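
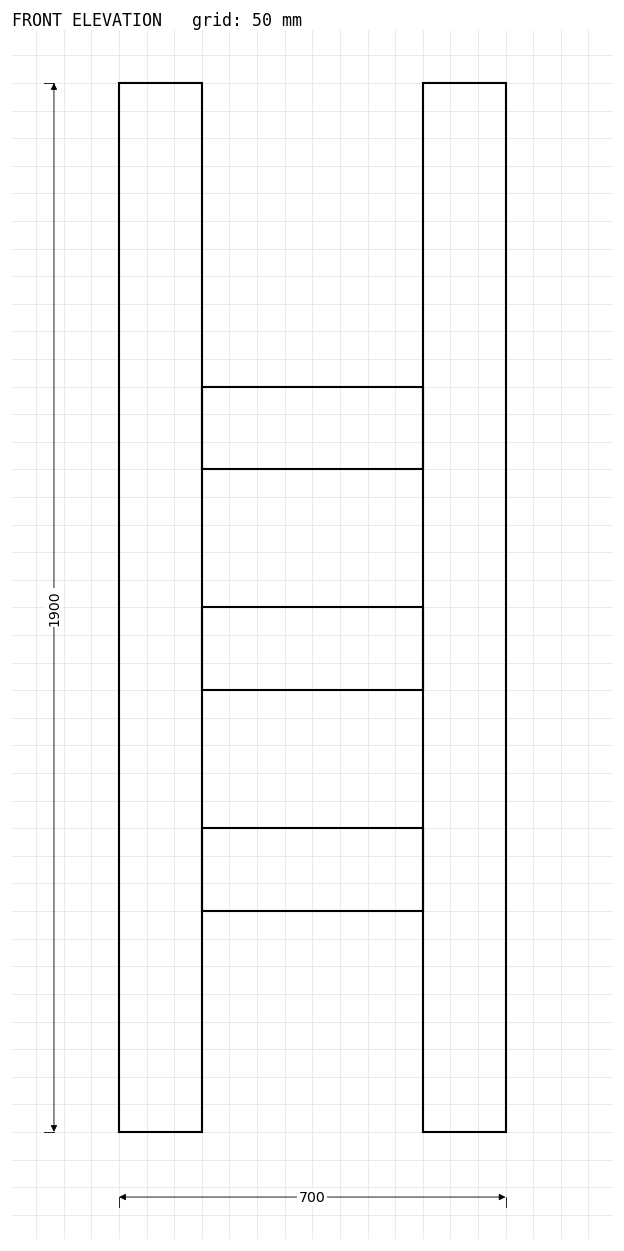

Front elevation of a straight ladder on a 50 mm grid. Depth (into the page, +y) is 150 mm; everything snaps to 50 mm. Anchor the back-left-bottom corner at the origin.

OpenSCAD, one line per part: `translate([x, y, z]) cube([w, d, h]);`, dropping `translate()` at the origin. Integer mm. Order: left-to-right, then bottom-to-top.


cube([150, 150, 1900]);
translate([150, 0, 400]) cube([400, 150, 150]);
translate([150, 0, 800]) cube([400, 150, 150]);
translate([150, 0, 1200]) cube([400, 150, 150]);
translate([550, 0, 0]) cube([150, 150, 1900]);


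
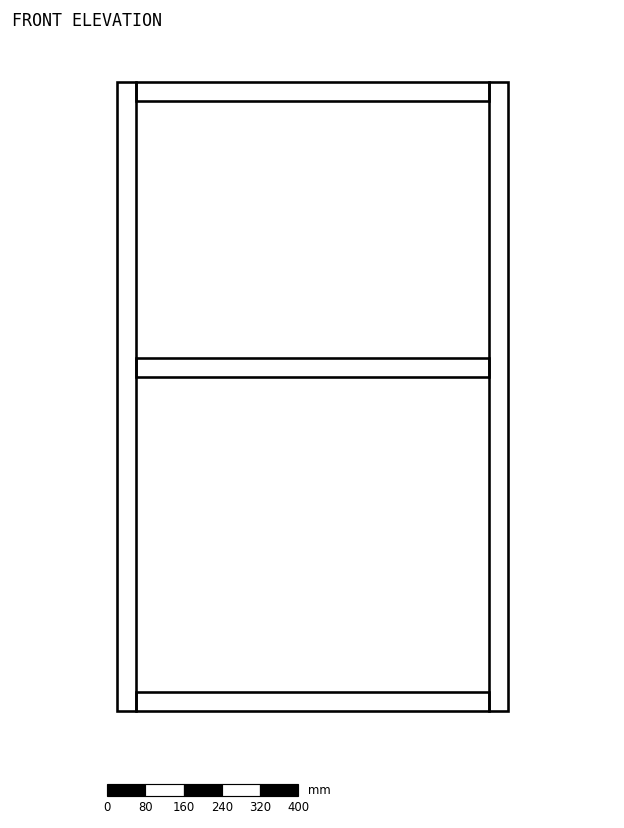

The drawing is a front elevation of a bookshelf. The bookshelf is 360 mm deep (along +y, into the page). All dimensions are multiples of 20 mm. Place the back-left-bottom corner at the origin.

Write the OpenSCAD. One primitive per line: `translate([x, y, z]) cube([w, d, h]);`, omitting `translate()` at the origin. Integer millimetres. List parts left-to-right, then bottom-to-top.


cube([40, 360, 1320]);
translate([40, 0, 0]) cube([740, 360, 40]);
translate([40, 0, 700]) cube([740, 360, 40]);
translate([40, 0, 1280]) cube([740, 360, 40]);
translate([780, 0, 0]) cube([40, 360, 1320]);


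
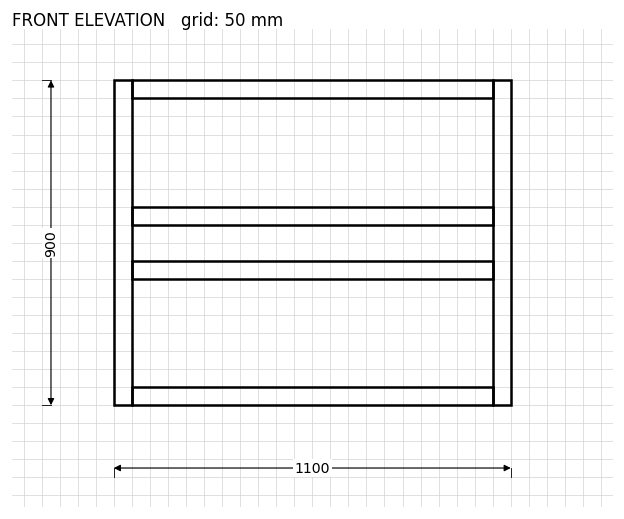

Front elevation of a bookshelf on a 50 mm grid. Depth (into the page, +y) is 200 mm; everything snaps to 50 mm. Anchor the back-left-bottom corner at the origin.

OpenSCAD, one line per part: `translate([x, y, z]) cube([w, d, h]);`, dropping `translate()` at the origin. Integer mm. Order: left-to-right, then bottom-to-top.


cube([50, 200, 900]);
translate([50, 0, 0]) cube([1000, 200, 50]);
translate([50, 0, 350]) cube([1000, 200, 50]);
translate([50, 0, 500]) cube([1000, 200, 50]);
translate([50, 0, 850]) cube([1000, 200, 50]);
translate([1050, 0, 0]) cube([50, 200, 900]);


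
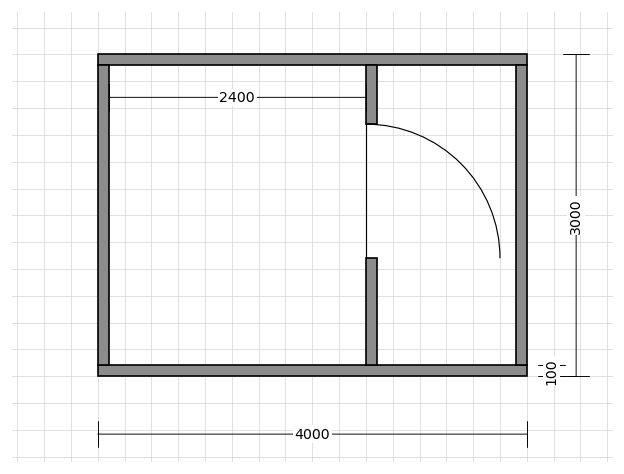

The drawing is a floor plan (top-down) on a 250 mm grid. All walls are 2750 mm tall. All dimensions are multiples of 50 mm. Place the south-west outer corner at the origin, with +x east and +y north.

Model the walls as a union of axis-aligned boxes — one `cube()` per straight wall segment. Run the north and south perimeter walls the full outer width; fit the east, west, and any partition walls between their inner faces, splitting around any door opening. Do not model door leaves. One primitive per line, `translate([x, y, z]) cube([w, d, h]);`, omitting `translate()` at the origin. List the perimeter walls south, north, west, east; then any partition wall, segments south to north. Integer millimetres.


cube([4000, 100, 2750]);
translate([0, 2900, 0]) cube([4000, 100, 2750]);
translate([0, 100, 0]) cube([100, 2800, 2750]);
translate([3900, 100, 0]) cube([100, 2800, 2750]);
translate([2500, 100, 0]) cube([100, 1000, 2750]);
translate([2500, 2350, 0]) cube([100, 550, 2750]);


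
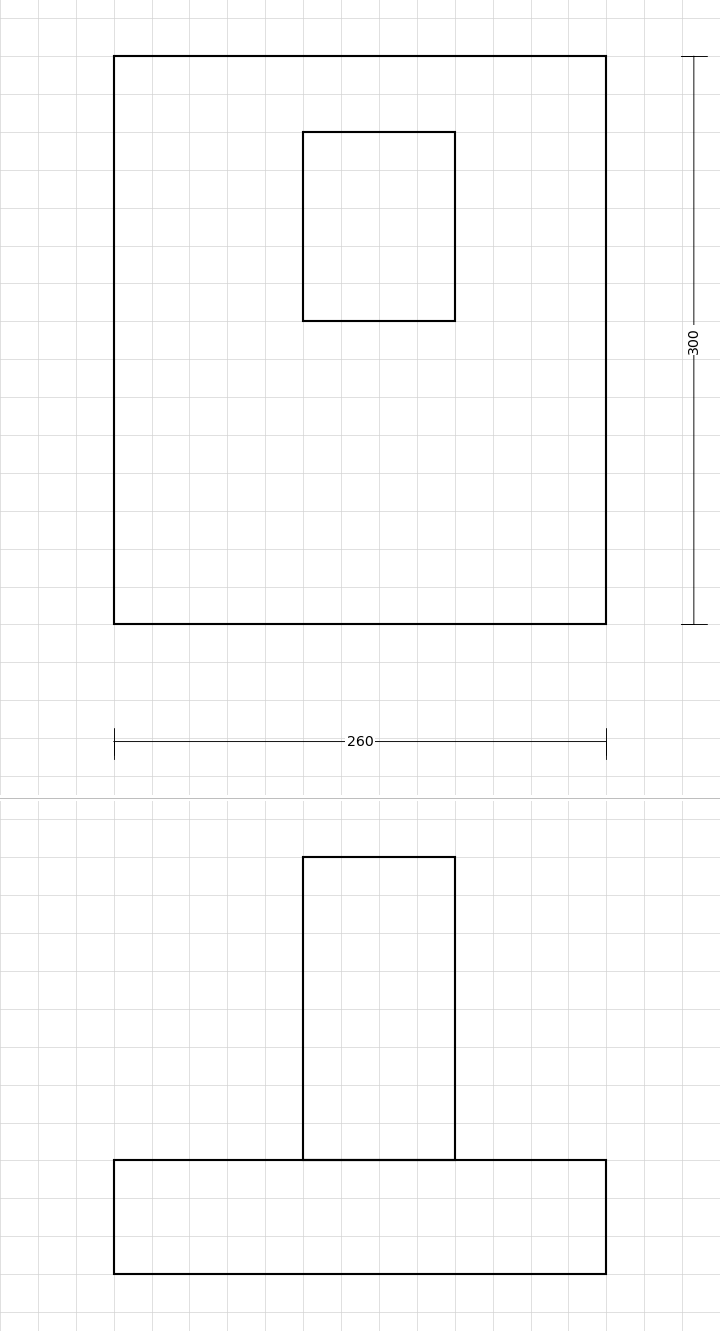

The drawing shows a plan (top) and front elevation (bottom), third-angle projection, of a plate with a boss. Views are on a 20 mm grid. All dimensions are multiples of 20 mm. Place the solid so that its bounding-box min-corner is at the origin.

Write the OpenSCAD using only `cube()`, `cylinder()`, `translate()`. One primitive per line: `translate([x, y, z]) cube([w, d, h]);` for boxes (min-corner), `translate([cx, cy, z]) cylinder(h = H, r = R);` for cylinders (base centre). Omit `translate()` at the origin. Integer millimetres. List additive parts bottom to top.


cube([260, 300, 60]);
translate([100, 160, 60]) cube([80, 100, 160]);


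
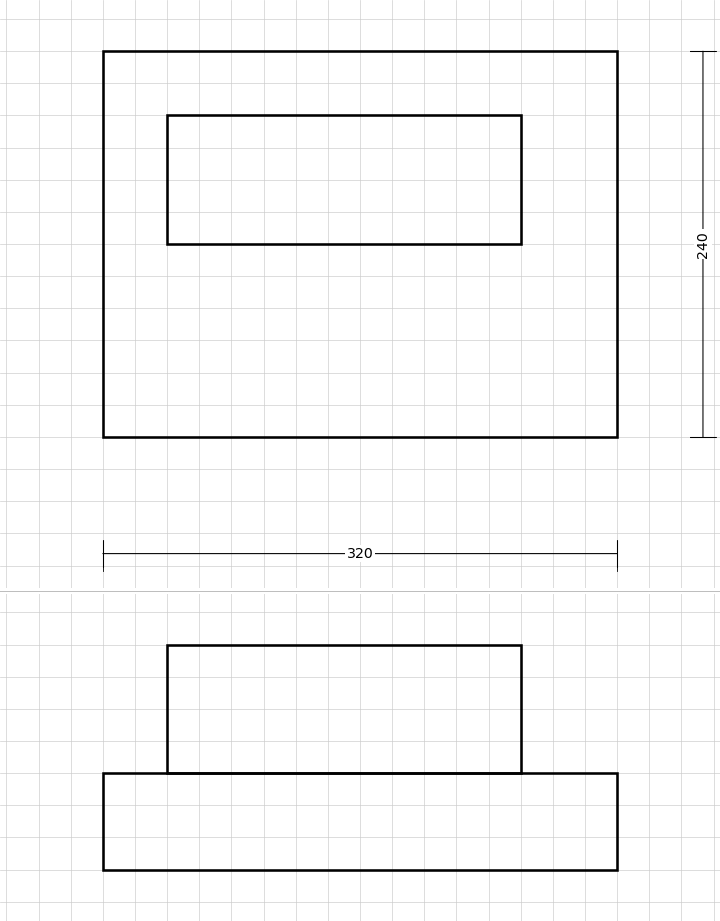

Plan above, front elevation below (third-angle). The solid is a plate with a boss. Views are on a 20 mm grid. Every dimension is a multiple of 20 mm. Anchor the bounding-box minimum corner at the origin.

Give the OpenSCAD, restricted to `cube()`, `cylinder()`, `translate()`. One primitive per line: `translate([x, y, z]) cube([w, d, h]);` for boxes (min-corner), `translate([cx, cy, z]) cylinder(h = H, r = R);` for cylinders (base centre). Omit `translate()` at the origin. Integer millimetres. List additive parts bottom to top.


cube([320, 240, 60]);
translate([40, 120, 60]) cube([220, 80, 80]);


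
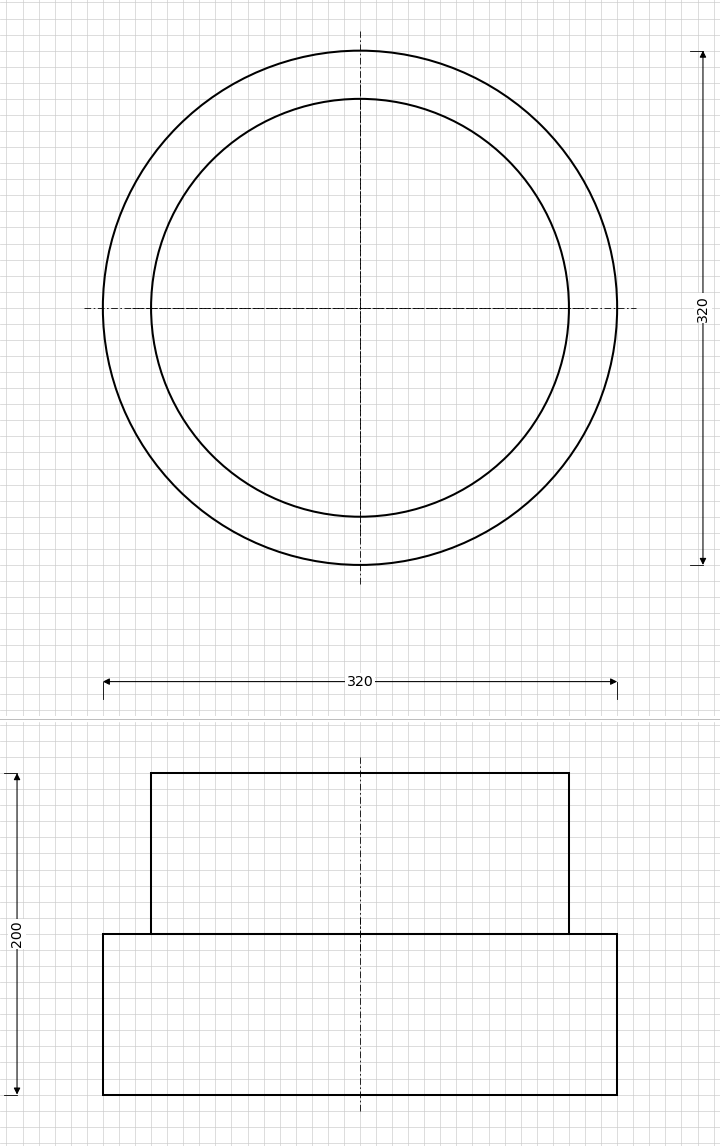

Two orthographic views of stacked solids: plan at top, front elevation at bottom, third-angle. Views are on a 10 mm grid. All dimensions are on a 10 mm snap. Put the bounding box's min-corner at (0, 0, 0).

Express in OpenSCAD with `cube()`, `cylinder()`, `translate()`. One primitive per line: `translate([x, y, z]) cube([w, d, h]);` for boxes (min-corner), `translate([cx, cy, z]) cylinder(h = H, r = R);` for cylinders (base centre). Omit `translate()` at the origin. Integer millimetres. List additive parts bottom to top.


translate([160, 160, 0]) cylinder(h = 100, r = 160);
translate([160, 160, 100]) cylinder(h = 100, r = 130);


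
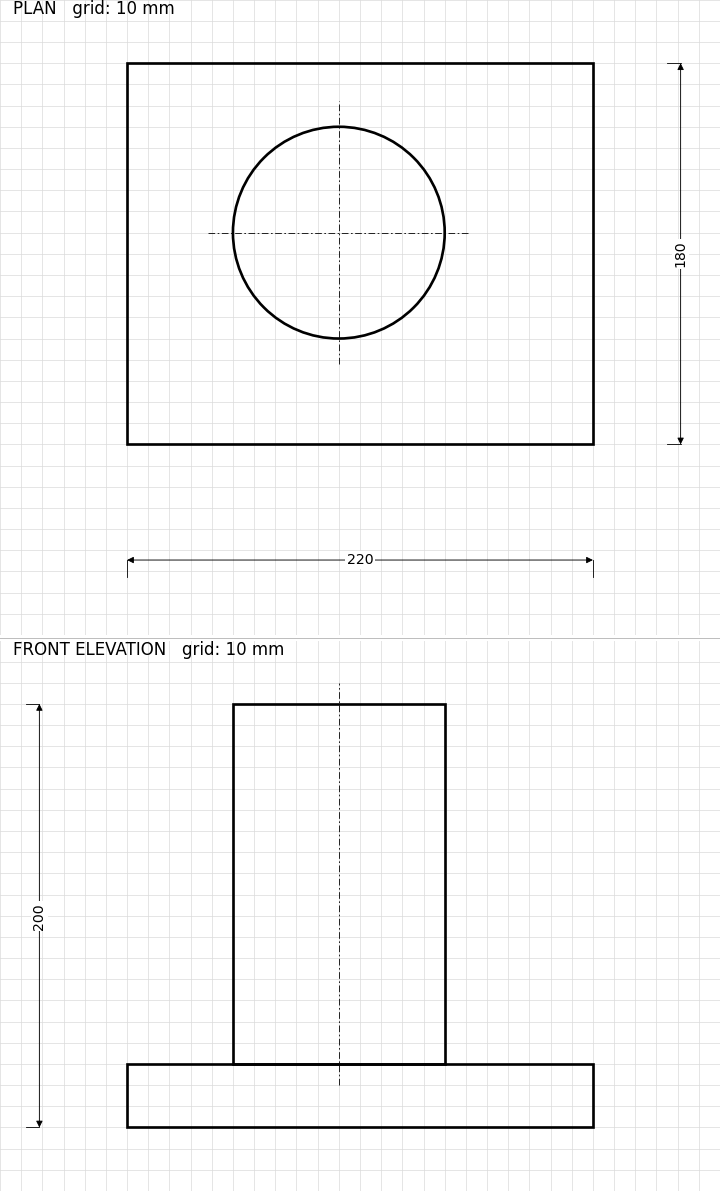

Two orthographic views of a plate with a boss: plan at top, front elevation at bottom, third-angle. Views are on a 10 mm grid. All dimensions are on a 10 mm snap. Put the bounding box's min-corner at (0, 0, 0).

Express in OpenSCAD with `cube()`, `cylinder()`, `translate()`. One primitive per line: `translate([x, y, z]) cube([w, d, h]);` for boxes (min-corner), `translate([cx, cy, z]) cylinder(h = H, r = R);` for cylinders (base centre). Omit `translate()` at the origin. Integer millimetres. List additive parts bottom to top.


cube([220, 180, 30]);
translate([100, 100, 30]) cylinder(h = 170, r = 50);


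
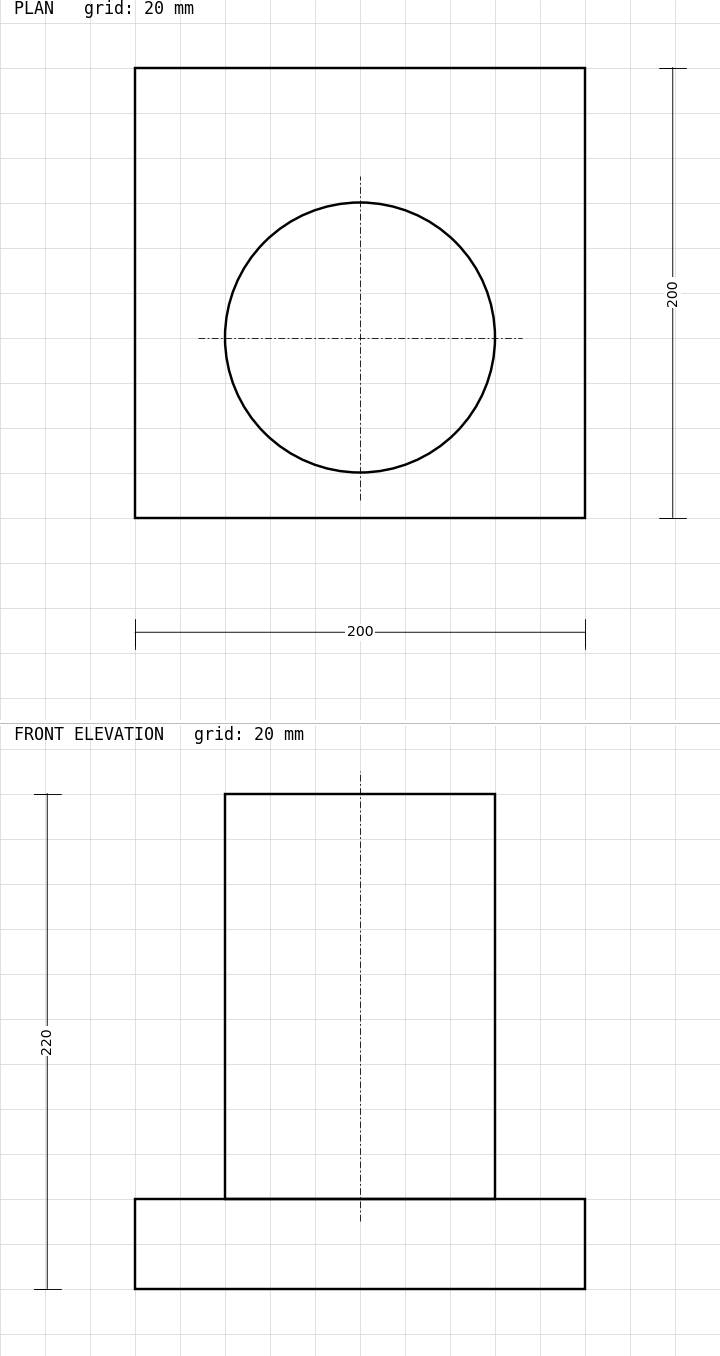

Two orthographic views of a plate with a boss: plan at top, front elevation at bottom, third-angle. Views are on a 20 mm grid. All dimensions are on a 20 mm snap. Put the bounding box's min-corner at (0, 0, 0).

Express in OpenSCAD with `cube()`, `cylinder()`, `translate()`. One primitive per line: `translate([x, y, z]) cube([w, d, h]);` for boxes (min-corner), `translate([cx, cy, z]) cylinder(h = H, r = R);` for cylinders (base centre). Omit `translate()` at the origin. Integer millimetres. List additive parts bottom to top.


cube([200, 200, 40]);
translate([100, 80, 40]) cylinder(h = 180, r = 60);


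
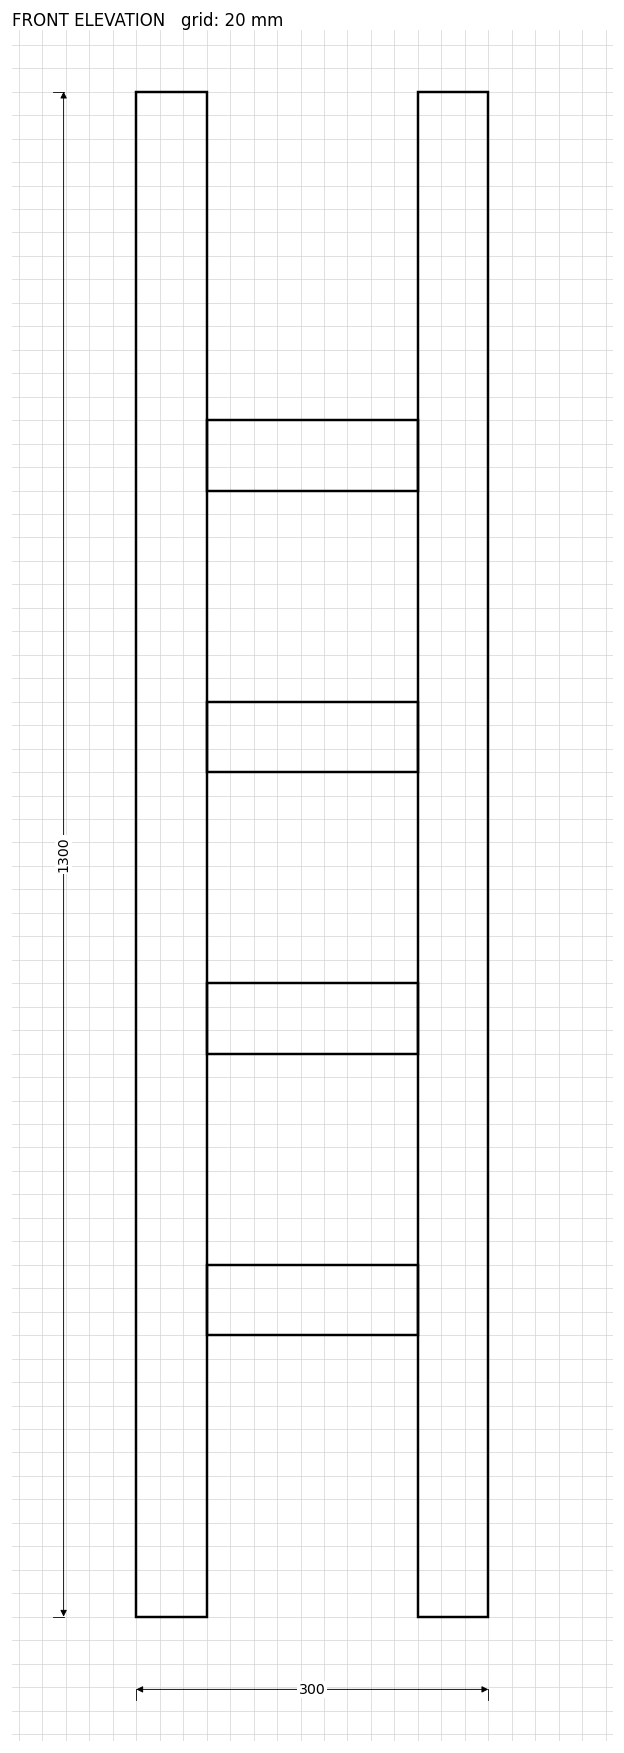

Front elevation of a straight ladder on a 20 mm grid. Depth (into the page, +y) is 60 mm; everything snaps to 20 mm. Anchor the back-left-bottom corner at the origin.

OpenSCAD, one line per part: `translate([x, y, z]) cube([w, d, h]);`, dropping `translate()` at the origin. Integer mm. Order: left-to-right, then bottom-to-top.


cube([60, 60, 1300]);
translate([60, 0, 240]) cube([180, 60, 60]);
translate([60, 0, 480]) cube([180, 60, 60]);
translate([60, 0, 720]) cube([180, 60, 60]);
translate([60, 0, 960]) cube([180, 60, 60]);
translate([240, 0, 0]) cube([60, 60, 1300]);


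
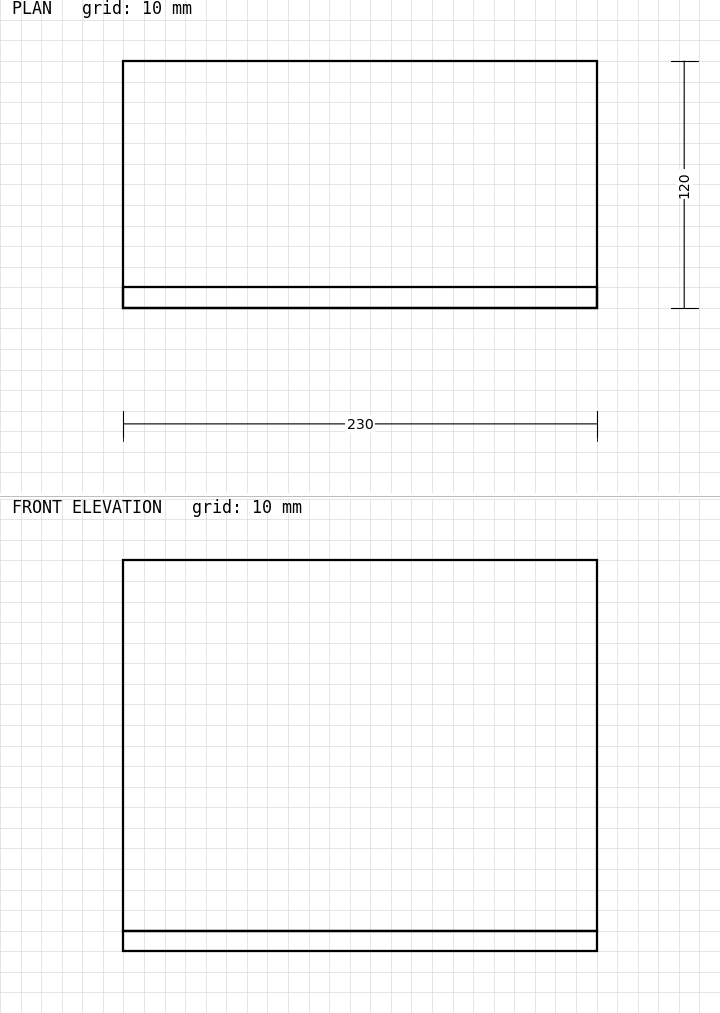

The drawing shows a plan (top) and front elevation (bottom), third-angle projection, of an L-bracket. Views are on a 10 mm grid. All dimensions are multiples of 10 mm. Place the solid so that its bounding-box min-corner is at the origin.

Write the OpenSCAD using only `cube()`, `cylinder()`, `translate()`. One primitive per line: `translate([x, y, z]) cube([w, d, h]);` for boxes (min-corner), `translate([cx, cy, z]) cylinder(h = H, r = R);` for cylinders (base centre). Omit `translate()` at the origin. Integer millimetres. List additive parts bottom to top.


cube([230, 120, 10]);
translate([0, 0, 10]) cube([230, 10, 180]);


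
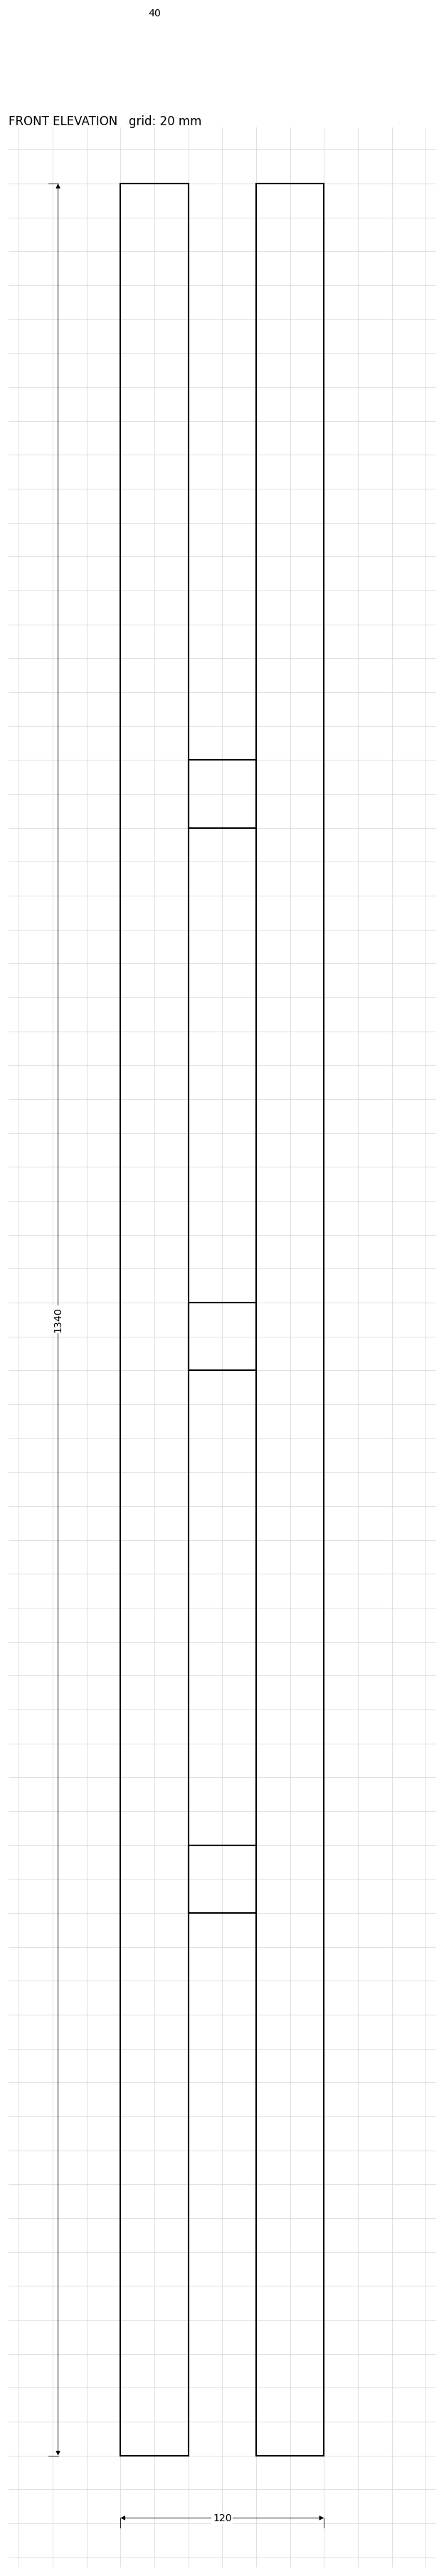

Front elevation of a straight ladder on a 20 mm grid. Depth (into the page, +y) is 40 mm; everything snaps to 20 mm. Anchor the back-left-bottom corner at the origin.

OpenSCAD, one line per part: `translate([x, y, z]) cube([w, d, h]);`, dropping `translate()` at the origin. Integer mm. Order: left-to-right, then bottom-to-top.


cube([40, 40, 1340]);
translate([40, 0, 320]) cube([40, 40, 40]);
translate([40, 0, 640]) cube([40, 40, 40]);
translate([40, 0, 960]) cube([40, 40, 40]);
translate([80, 0, 0]) cube([40, 40, 1340]);


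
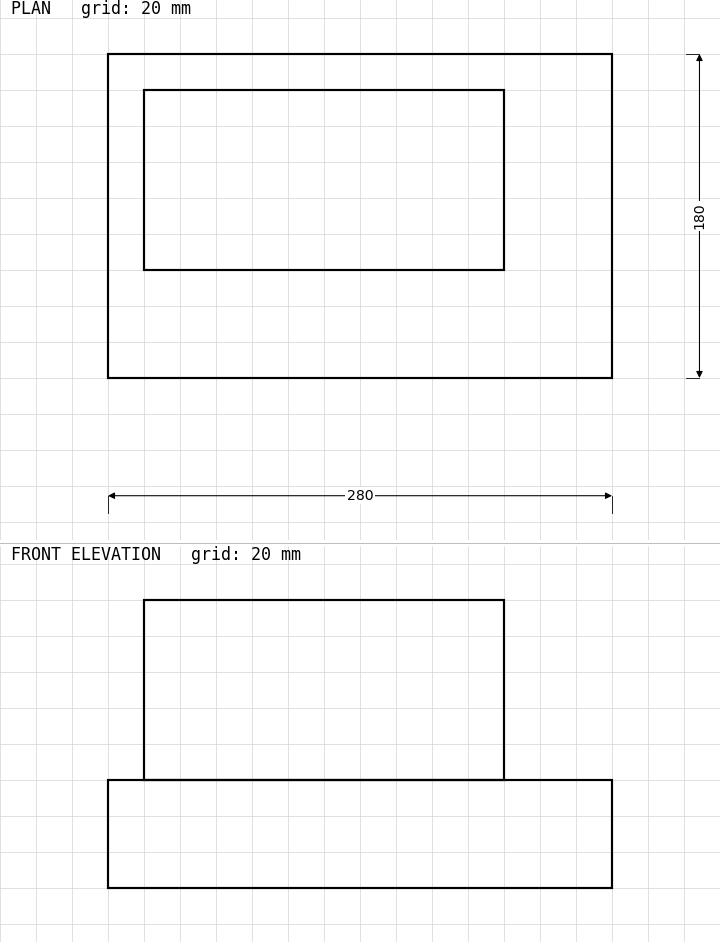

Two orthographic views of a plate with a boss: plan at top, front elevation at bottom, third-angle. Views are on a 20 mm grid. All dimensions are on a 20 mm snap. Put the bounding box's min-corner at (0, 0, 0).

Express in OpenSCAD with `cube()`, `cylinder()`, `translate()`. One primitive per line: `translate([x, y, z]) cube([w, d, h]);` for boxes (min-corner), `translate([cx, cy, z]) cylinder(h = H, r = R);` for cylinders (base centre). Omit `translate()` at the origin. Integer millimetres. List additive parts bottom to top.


cube([280, 180, 60]);
translate([20, 60, 60]) cube([200, 100, 100]);


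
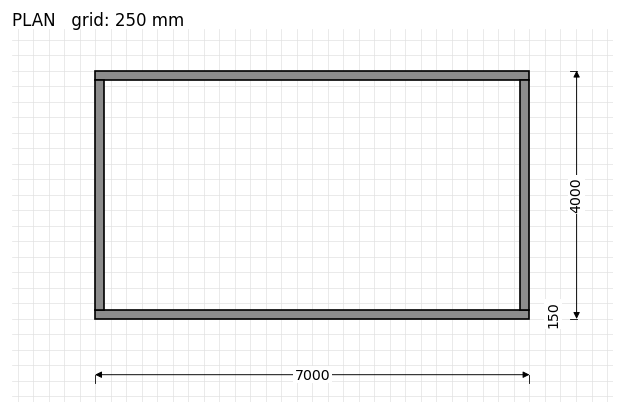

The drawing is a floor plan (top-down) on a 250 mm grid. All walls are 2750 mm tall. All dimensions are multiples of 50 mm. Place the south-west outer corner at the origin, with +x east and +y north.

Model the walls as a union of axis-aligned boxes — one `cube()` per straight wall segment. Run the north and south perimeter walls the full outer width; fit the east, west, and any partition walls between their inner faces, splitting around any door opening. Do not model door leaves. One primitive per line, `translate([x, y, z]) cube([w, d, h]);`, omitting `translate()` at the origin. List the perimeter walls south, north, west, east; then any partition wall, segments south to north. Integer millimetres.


cube([7000, 150, 2750]);
translate([0, 3850, 0]) cube([7000, 150, 2750]);
translate([0, 150, 0]) cube([150, 3700, 2750]);
translate([6850, 150, 0]) cube([150, 3700, 2750]);


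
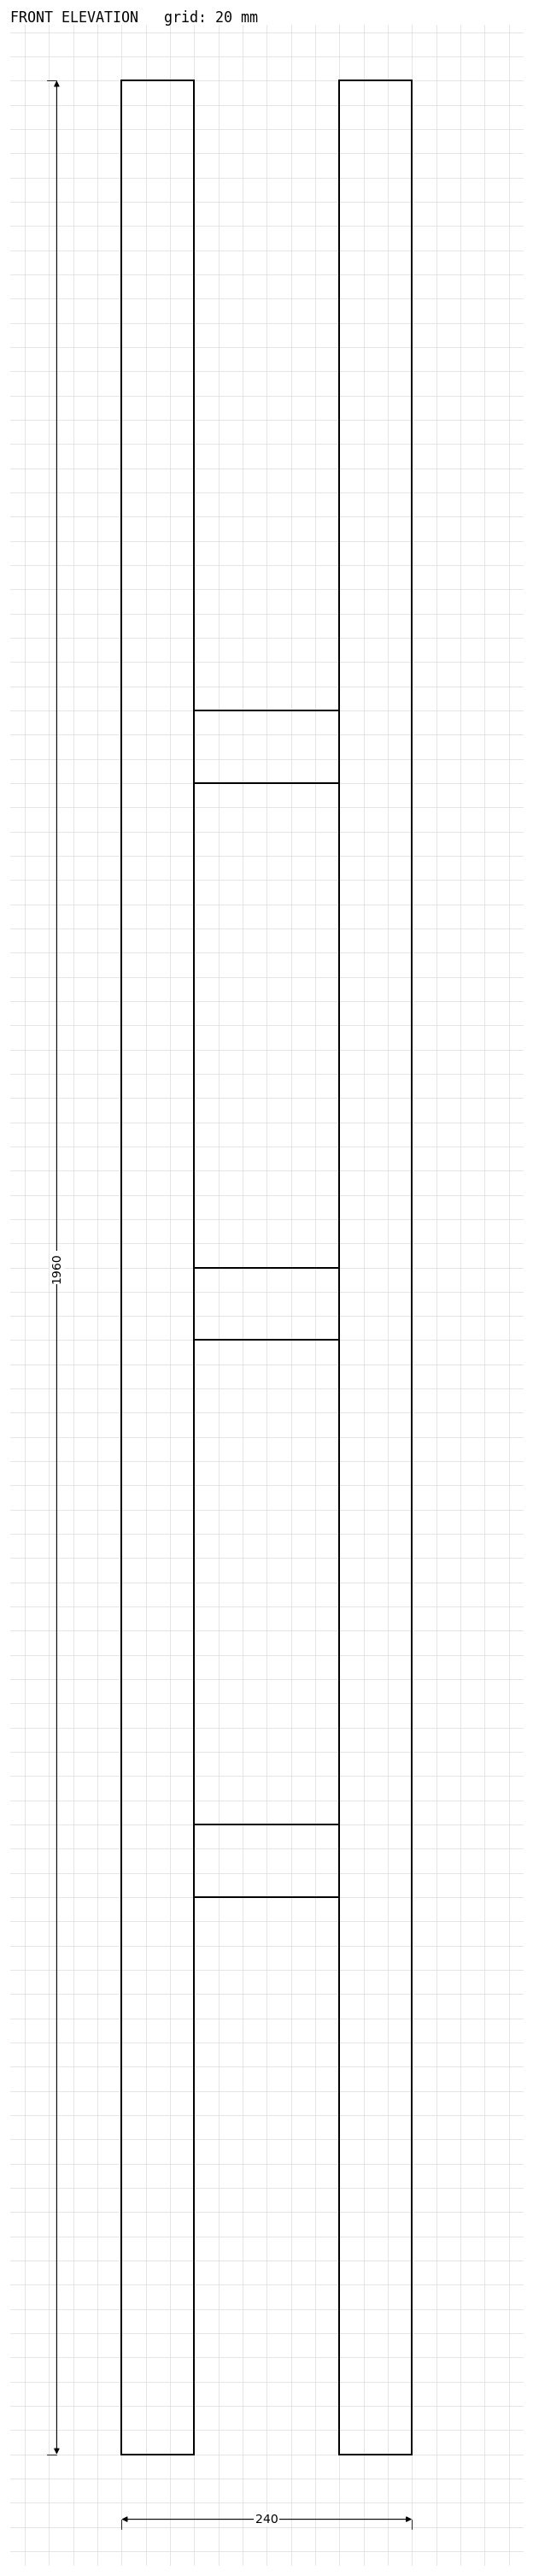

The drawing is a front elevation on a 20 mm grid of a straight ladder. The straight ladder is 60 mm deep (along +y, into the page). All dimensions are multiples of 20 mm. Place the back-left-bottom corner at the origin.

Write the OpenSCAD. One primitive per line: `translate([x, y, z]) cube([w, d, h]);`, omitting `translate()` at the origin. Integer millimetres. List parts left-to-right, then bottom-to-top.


cube([60, 60, 1960]);
translate([60, 0, 460]) cube([120, 60, 60]);
translate([60, 0, 920]) cube([120, 60, 60]);
translate([60, 0, 1380]) cube([120, 60, 60]);
translate([180, 0, 0]) cube([60, 60, 1960]);


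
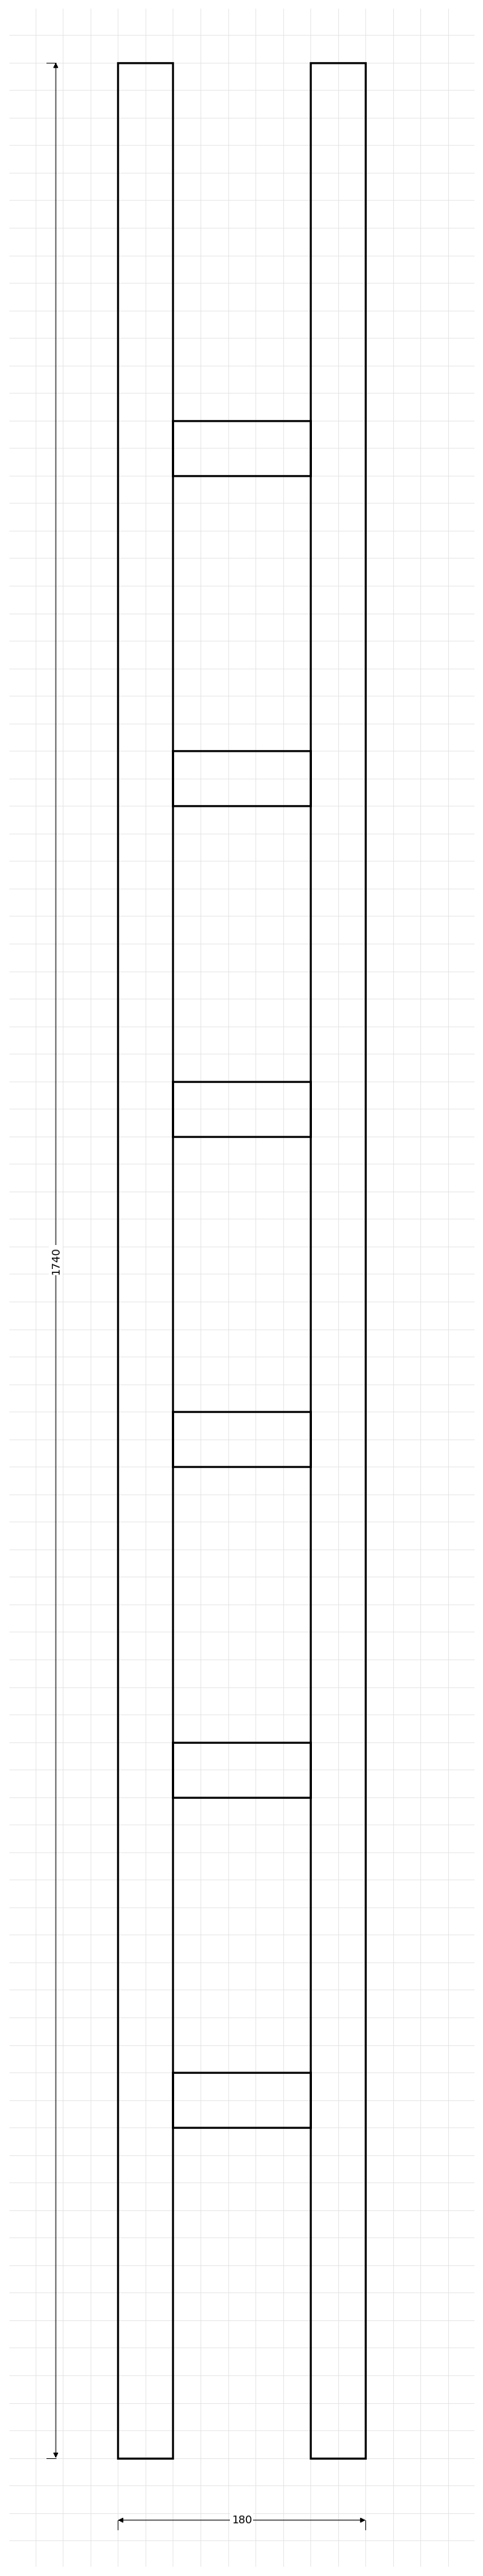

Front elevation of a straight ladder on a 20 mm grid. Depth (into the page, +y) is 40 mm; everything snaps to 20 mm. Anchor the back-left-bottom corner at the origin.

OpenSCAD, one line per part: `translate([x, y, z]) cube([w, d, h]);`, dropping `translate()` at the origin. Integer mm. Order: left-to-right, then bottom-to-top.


cube([40, 40, 1740]);
translate([40, 0, 240]) cube([100, 40, 40]);
translate([40, 0, 480]) cube([100, 40, 40]);
translate([40, 0, 720]) cube([100, 40, 40]);
translate([40, 0, 960]) cube([100, 40, 40]);
translate([40, 0, 1200]) cube([100, 40, 40]);
translate([40, 0, 1440]) cube([100, 40, 40]);
translate([140, 0, 0]) cube([40, 40, 1740]);


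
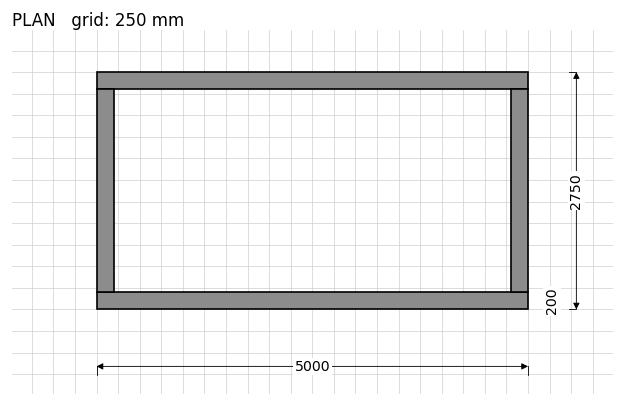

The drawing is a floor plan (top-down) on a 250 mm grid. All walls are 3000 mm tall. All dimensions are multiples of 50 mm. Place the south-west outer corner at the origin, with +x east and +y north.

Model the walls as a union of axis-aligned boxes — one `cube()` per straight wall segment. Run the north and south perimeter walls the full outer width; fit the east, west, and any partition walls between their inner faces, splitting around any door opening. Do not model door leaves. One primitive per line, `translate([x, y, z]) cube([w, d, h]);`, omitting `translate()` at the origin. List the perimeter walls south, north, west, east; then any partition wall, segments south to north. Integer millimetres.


cube([5000, 200, 3000]);
translate([0, 2550, 0]) cube([5000, 200, 3000]);
translate([0, 200, 0]) cube([200, 2350, 3000]);
translate([4800, 200, 0]) cube([200, 2350, 3000]);


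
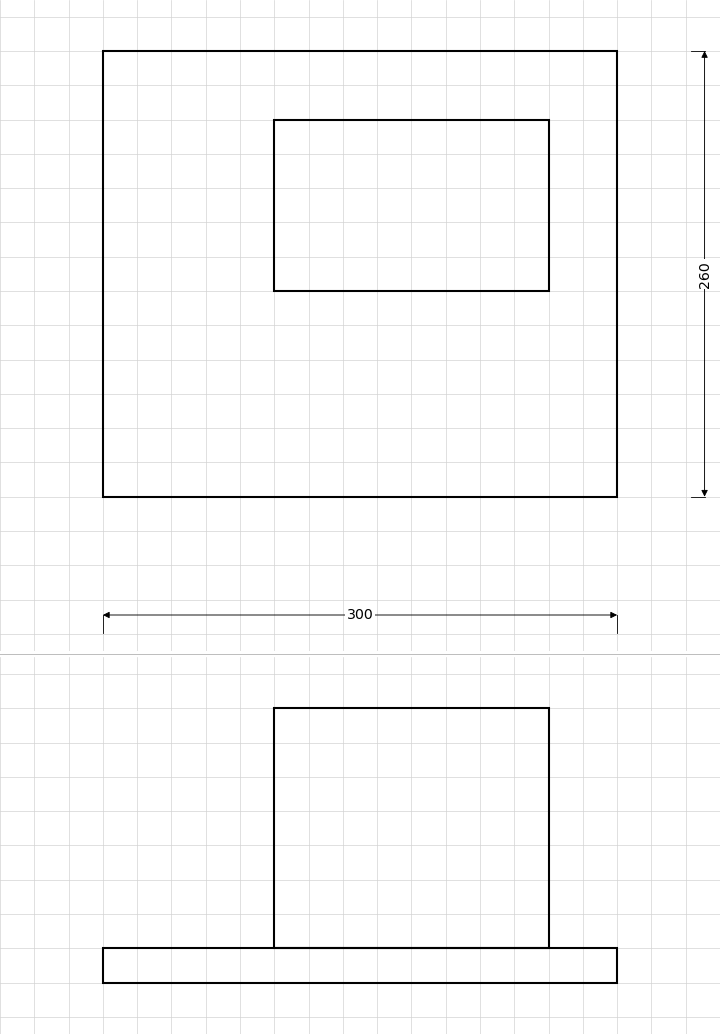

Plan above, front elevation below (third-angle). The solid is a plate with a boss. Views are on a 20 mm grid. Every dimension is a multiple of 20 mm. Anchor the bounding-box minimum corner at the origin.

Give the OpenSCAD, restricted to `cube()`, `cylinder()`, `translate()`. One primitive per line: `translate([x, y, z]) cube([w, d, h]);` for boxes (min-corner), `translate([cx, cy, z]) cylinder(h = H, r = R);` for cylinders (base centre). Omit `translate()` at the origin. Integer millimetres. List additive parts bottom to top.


cube([300, 260, 20]);
translate([100, 120, 20]) cube([160, 100, 140]);


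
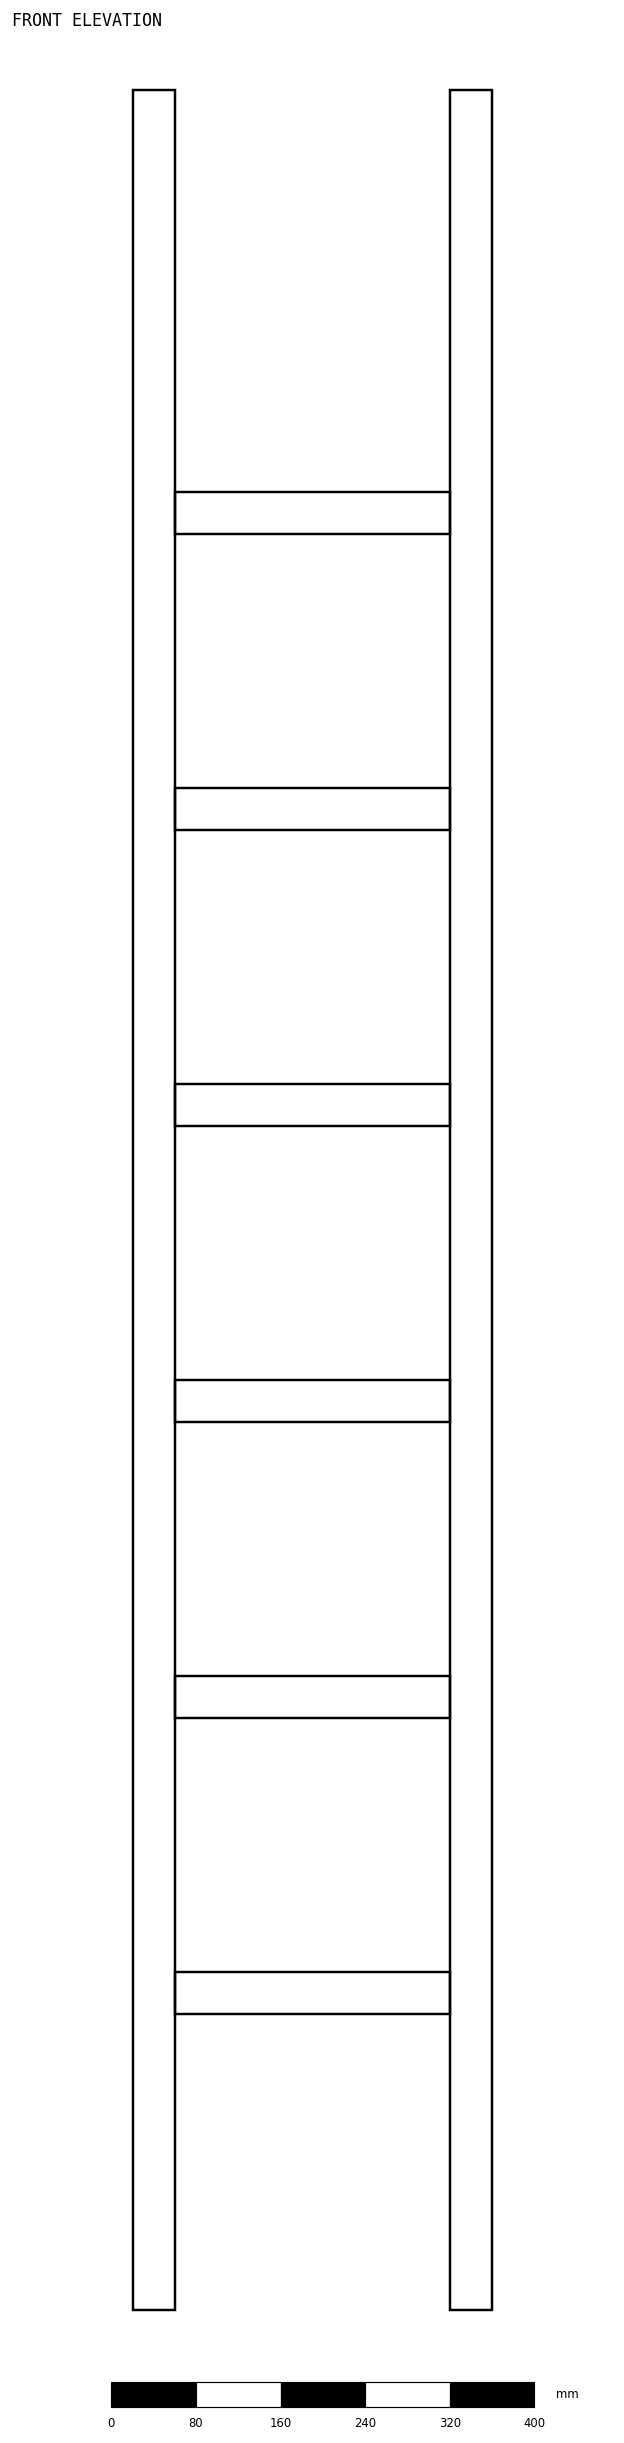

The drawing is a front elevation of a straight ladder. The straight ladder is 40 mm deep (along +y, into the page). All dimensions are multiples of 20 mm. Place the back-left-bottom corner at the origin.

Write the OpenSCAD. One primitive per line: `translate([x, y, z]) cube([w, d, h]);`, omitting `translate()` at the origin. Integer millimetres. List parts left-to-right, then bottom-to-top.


cube([40, 40, 2100]);
translate([40, 0, 280]) cube([260, 40, 40]);
translate([40, 0, 560]) cube([260, 40, 40]);
translate([40, 0, 840]) cube([260, 40, 40]);
translate([40, 0, 1120]) cube([260, 40, 40]);
translate([40, 0, 1400]) cube([260, 40, 40]);
translate([40, 0, 1680]) cube([260, 40, 40]);
translate([300, 0, 0]) cube([40, 40, 2100]);


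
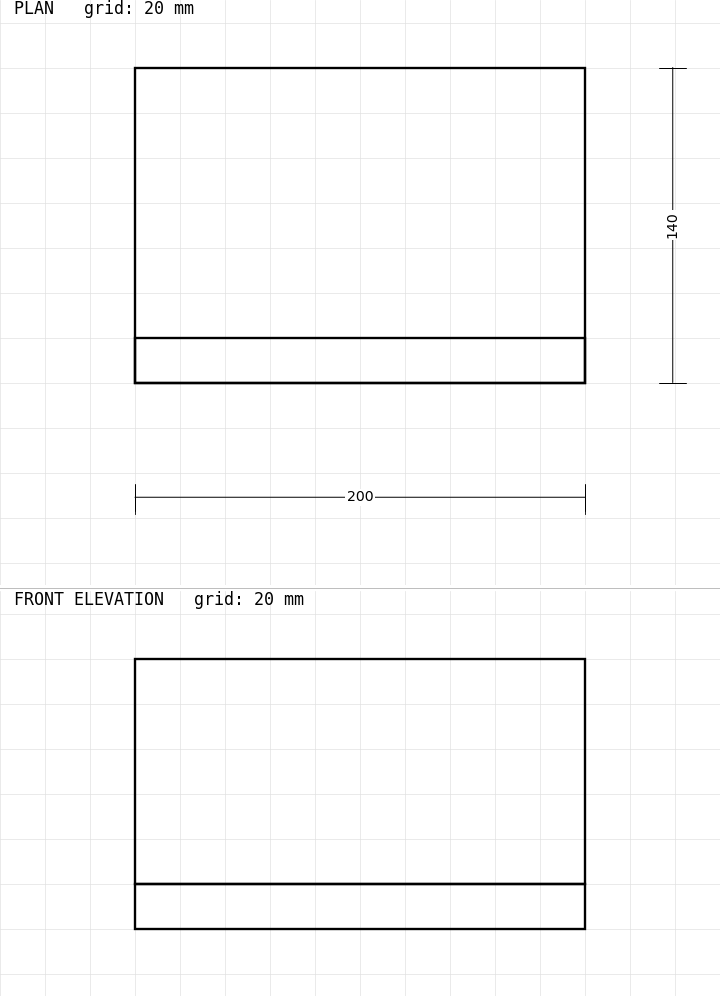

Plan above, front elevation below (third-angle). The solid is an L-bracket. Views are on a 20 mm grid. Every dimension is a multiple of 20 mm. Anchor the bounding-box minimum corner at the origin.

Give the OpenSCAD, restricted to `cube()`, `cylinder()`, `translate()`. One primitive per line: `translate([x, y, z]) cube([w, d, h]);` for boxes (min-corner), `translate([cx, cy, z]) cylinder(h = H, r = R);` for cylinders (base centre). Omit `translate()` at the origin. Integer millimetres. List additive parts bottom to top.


cube([200, 140, 20]);
translate([0, 0, 20]) cube([200, 20, 100]);


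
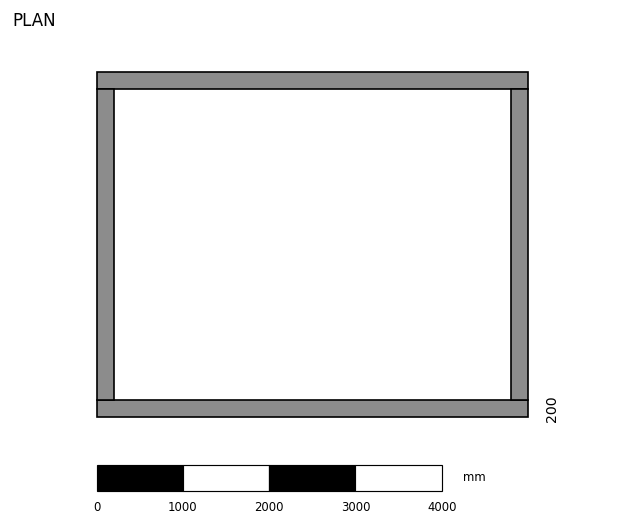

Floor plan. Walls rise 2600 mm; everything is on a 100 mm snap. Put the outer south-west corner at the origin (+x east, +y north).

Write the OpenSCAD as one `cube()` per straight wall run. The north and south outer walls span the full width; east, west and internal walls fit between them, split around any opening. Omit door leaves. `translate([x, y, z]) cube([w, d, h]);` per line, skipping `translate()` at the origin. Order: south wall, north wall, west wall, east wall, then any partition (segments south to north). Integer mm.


cube([5000, 200, 2600]);
translate([0, 3800, 0]) cube([5000, 200, 2600]);
translate([0, 200, 0]) cube([200, 3600, 2600]);
translate([4800, 200, 0]) cube([200, 3600, 2600]);


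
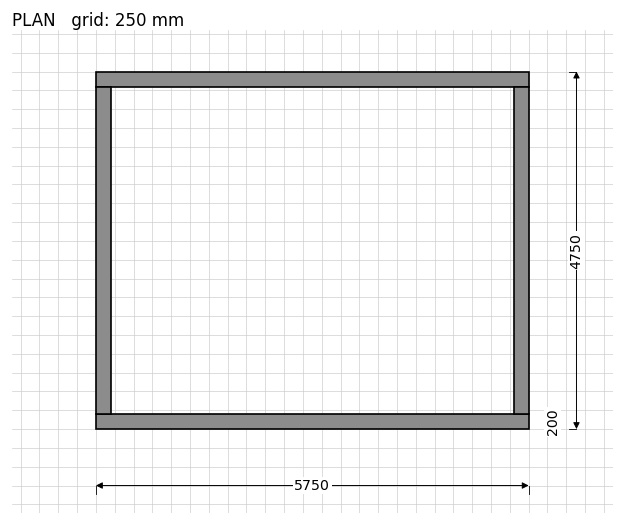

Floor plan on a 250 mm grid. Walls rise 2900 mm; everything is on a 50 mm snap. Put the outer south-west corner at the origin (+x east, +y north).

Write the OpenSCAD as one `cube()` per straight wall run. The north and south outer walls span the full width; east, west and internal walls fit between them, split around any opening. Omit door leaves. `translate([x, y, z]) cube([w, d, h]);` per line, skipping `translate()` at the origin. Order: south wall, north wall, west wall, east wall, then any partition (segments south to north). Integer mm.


cube([5750, 200, 2900]);
translate([0, 4550, 0]) cube([5750, 200, 2900]);
translate([0, 200, 0]) cube([200, 4350, 2900]);
translate([5550, 200, 0]) cube([200, 4350, 2900]);


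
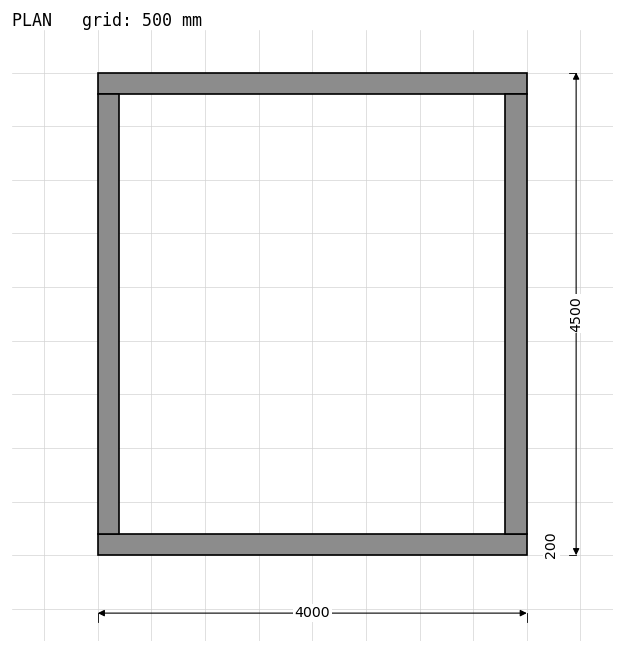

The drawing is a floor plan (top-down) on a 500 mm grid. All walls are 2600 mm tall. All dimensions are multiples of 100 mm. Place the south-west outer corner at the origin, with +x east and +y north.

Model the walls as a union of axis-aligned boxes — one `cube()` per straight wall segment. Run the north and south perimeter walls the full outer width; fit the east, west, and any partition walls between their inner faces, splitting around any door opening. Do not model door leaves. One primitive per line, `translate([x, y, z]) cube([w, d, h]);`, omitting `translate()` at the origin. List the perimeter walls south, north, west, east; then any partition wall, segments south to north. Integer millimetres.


cube([4000, 200, 2600]);
translate([0, 4300, 0]) cube([4000, 200, 2600]);
translate([0, 200, 0]) cube([200, 4100, 2600]);
translate([3800, 200, 0]) cube([200, 4100, 2600]);


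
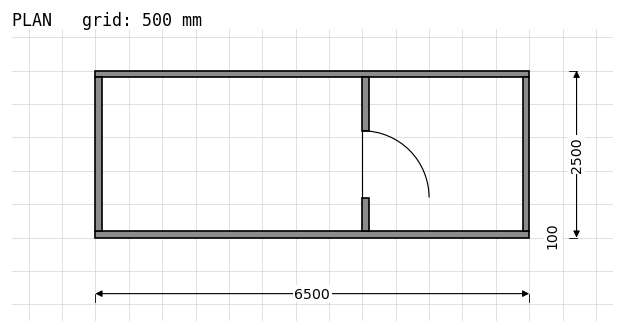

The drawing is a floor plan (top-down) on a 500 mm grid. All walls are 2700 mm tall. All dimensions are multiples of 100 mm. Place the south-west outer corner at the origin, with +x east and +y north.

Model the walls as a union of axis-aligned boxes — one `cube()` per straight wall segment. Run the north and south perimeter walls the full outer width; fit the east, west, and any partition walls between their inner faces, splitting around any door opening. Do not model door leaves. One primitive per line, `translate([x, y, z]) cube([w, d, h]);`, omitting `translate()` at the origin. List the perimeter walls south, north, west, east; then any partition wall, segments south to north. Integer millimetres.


cube([6500, 100, 2700]);
translate([0, 2400, 0]) cube([6500, 100, 2700]);
translate([0, 100, 0]) cube([100, 2300, 2700]);
translate([6400, 100, 0]) cube([100, 2300, 2700]);
translate([4000, 100, 0]) cube([100, 500, 2700]);
translate([4000, 1600, 0]) cube([100, 800, 2700]);


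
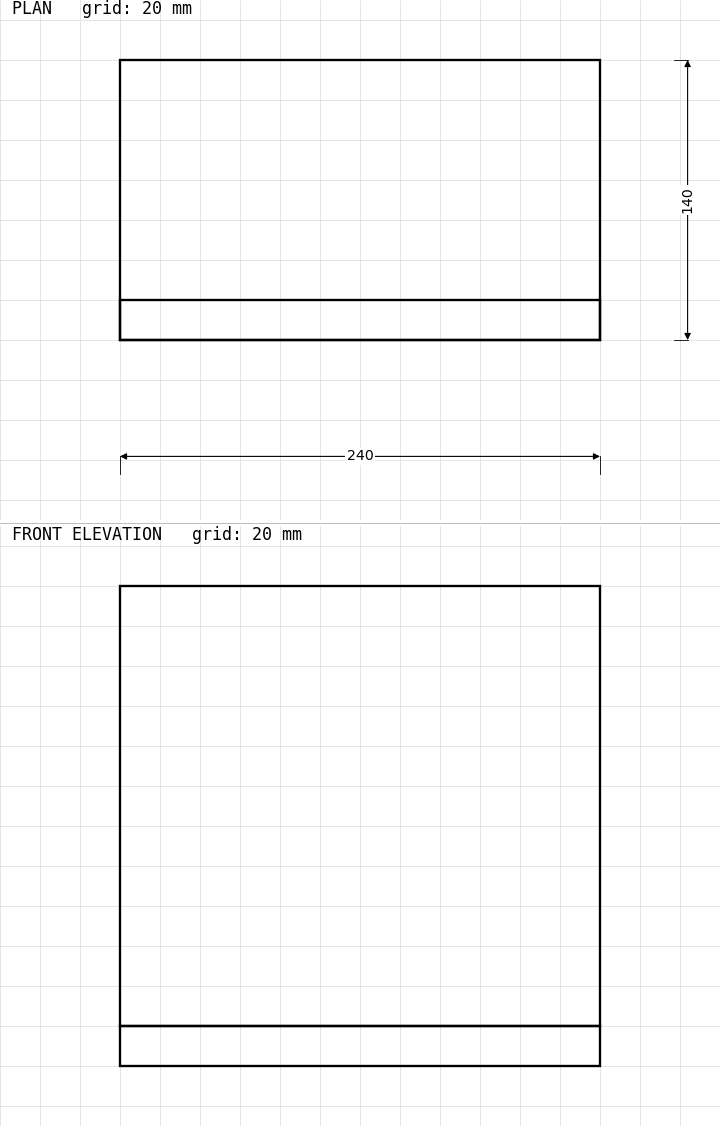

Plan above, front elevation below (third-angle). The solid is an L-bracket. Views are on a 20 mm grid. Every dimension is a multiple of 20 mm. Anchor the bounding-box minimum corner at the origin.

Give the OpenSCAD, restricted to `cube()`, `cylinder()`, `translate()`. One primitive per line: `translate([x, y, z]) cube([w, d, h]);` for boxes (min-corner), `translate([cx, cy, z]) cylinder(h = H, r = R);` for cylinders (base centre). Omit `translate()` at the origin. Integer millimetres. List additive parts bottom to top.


cube([240, 140, 20]);
translate([0, 0, 20]) cube([240, 20, 220]);


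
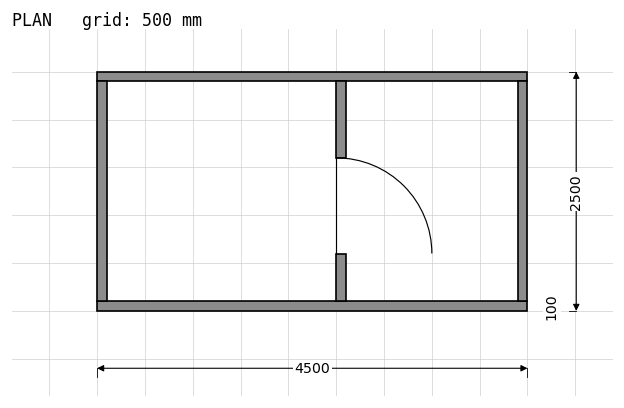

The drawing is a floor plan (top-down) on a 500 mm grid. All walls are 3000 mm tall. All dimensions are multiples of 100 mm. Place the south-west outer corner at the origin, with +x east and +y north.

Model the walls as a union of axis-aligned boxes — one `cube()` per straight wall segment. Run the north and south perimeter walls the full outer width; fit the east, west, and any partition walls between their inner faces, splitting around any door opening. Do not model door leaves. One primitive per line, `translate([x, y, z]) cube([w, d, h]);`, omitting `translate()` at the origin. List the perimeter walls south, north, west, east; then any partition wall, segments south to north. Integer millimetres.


cube([4500, 100, 3000]);
translate([0, 2400, 0]) cube([4500, 100, 3000]);
translate([0, 100, 0]) cube([100, 2300, 3000]);
translate([4400, 100, 0]) cube([100, 2300, 3000]);
translate([2500, 100, 0]) cube([100, 500, 3000]);
translate([2500, 1600, 0]) cube([100, 800, 3000]);


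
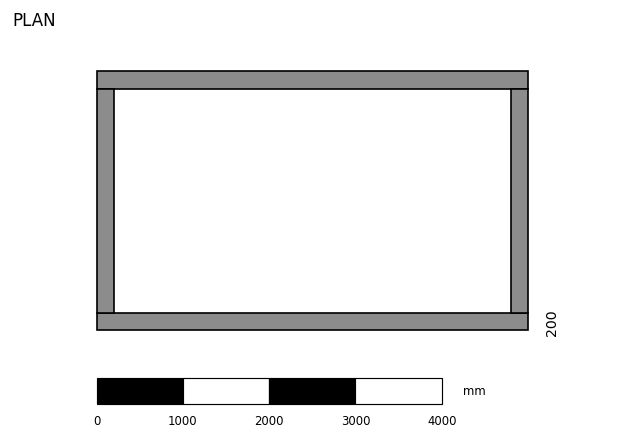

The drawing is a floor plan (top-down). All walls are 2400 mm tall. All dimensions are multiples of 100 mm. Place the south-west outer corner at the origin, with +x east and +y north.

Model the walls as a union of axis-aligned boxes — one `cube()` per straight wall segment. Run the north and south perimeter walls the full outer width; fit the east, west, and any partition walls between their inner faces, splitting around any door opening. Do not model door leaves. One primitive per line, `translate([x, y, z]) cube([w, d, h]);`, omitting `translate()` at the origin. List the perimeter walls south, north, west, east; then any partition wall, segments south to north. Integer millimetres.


cube([5000, 200, 2400]);
translate([0, 2800, 0]) cube([5000, 200, 2400]);
translate([0, 200, 0]) cube([200, 2600, 2400]);
translate([4800, 200, 0]) cube([200, 2600, 2400]);


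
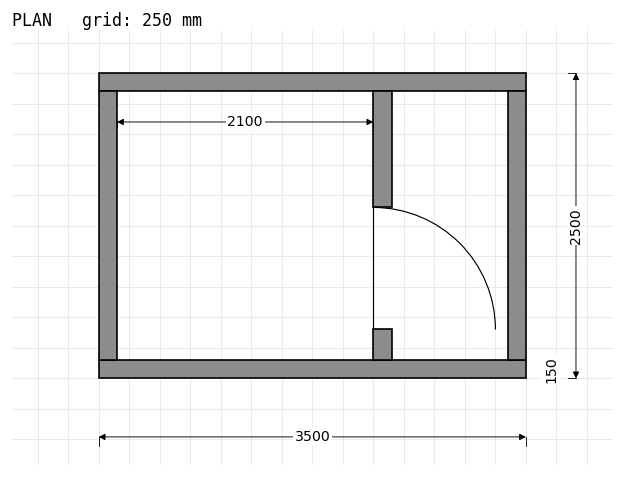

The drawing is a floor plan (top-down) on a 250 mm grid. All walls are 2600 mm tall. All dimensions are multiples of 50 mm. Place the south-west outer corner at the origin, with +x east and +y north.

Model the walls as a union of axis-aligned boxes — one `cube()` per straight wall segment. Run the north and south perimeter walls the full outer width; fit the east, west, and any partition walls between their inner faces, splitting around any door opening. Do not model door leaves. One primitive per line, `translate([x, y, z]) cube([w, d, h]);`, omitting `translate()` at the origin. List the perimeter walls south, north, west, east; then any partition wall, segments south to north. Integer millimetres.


cube([3500, 150, 2600]);
translate([0, 2350, 0]) cube([3500, 150, 2600]);
translate([0, 150, 0]) cube([150, 2200, 2600]);
translate([3350, 150, 0]) cube([150, 2200, 2600]);
translate([2250, 150, 0]) cube([150, 250, 2600]);
translate([2250, 1400, 0]) cube([150, 950, 2600]);


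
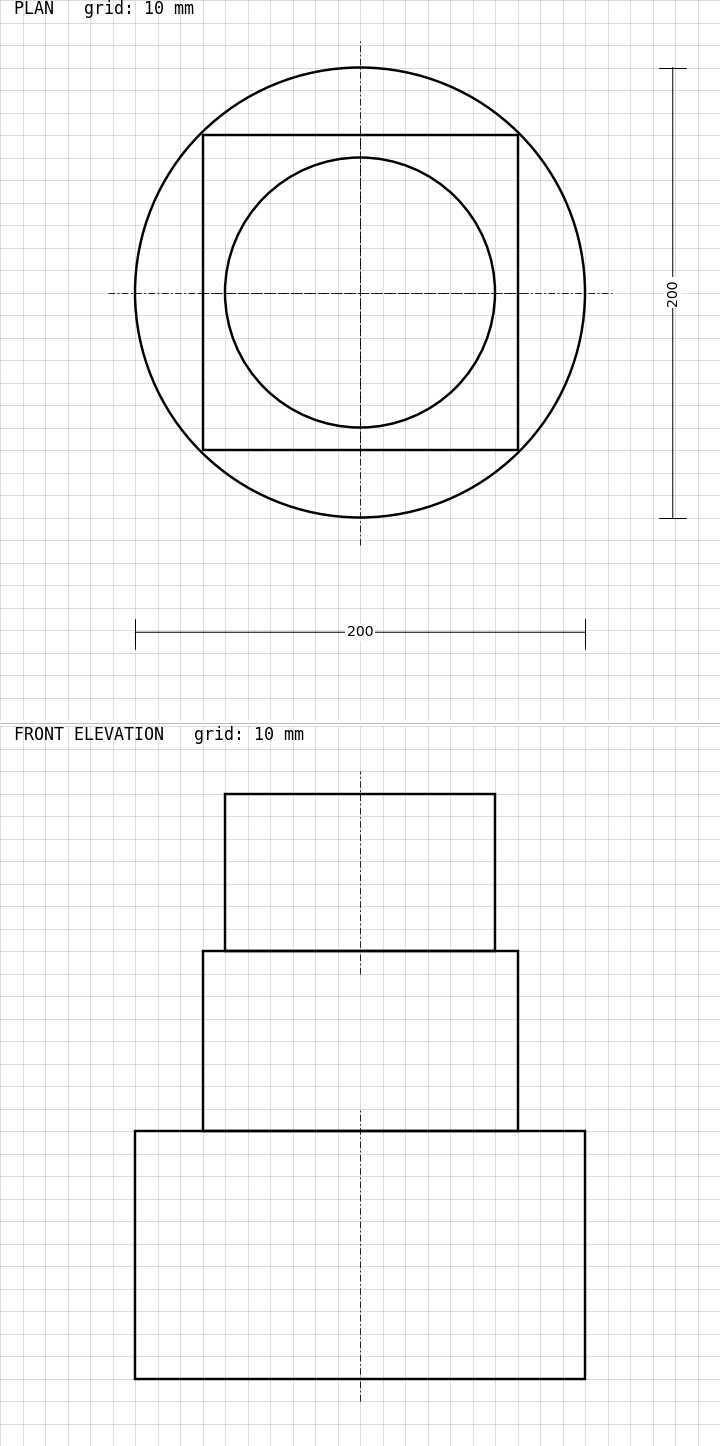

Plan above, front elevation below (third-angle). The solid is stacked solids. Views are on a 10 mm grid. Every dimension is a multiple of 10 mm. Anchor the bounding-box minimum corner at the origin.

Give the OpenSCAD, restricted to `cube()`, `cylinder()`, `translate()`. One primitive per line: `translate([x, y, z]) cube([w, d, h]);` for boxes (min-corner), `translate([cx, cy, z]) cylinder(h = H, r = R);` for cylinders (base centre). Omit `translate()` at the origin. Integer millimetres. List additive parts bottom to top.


translate([100, 100, 0]) cylinder(h = 110, r = 100);
translate([30, 30, 110]) cube([140, 140, 80]);
translate([100, 100, 190]) cylinder(h = 70, r = 60);


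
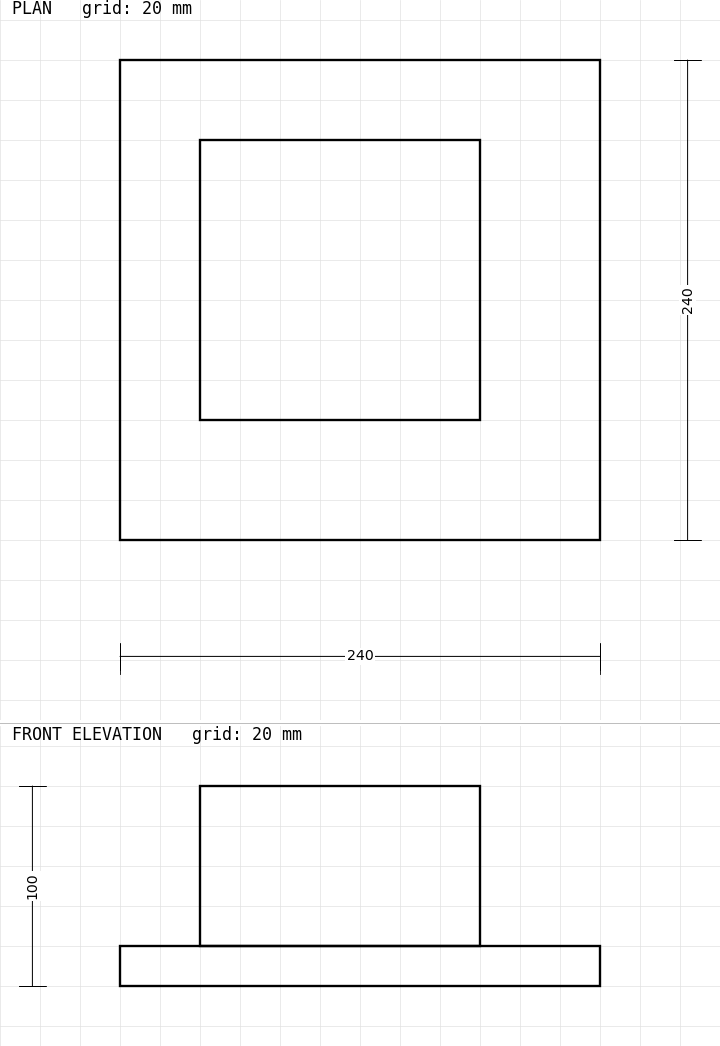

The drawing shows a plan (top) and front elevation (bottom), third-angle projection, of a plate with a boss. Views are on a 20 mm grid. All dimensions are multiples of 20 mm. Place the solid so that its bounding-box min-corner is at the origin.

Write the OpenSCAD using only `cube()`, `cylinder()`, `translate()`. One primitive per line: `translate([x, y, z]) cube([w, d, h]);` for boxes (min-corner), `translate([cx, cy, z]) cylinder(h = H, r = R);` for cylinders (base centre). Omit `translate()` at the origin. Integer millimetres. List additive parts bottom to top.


cube([240, 240, 20]);
translate([40, 60, 20]) cube([140, 140, 80]);


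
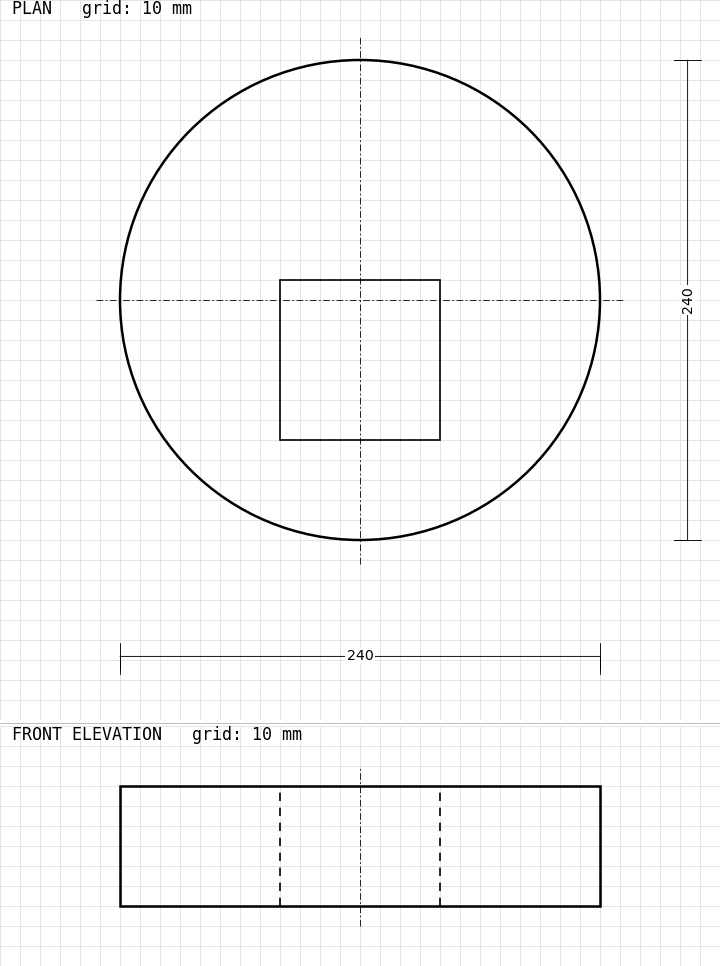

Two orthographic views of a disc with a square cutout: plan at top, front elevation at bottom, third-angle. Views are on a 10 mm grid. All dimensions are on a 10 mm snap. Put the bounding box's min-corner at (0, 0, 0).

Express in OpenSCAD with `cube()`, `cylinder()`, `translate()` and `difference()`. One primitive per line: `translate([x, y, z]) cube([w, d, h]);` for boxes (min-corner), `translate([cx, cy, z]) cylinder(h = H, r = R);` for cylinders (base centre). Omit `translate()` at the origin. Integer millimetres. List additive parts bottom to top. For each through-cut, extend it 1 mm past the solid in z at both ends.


difference() {
  translate([120, 120, 0]) cylinder(h = 60, r = 120);
  translate([80, 50, -1]) cube([80, 80, 62]);
}


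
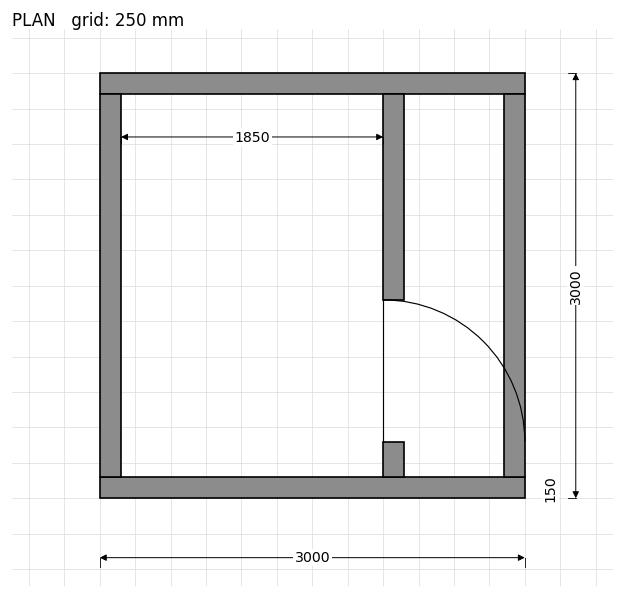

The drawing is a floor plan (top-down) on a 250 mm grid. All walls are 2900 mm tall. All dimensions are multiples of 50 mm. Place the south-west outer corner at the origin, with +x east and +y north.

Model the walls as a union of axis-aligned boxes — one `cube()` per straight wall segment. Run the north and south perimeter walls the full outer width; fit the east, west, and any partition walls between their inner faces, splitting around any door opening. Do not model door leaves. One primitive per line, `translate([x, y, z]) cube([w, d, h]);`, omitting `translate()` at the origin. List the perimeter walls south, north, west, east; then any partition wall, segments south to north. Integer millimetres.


cube([3000, 150, 2900]);
translate([0, 2850, 0]) cube([3000, 150, 2900]);
translate([0, 150, 0]) cube([150, 2700, 2900]);
translate([2850, 150, 0]) cube([150, 2700, 2900]);
translate([2000, 150, 0]) cube([150, 250, 2900]);
translate([2000, 1400, 0]) cube([150, 1450, 2900]);


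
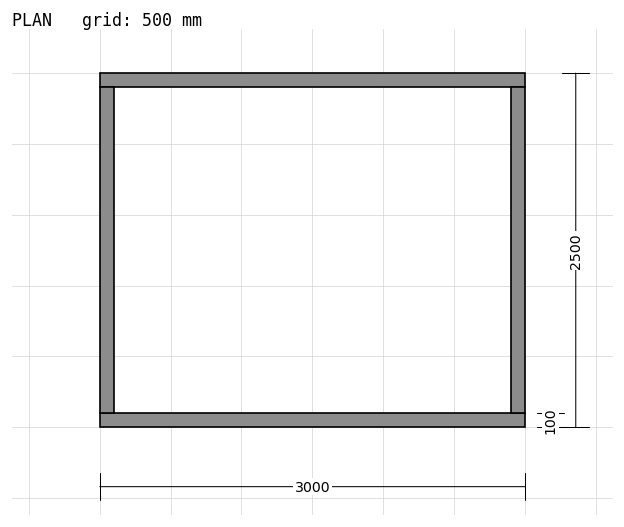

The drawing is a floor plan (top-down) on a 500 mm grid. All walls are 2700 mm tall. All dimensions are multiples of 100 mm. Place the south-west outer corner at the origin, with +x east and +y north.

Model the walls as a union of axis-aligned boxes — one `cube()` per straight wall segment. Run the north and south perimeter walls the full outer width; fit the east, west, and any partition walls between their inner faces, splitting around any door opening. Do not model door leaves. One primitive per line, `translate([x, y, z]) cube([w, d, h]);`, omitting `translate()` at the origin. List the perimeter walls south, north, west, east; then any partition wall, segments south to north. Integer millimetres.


cube([3000, 100, 2700]);
translate([0, 2400, 0]) cube([3000, 100, 2700]);
translate([0, 100, 0]) cube([100, 2300, 2700]);
translate([2900, 100, 0]) cube([100, 2300, 2700]);


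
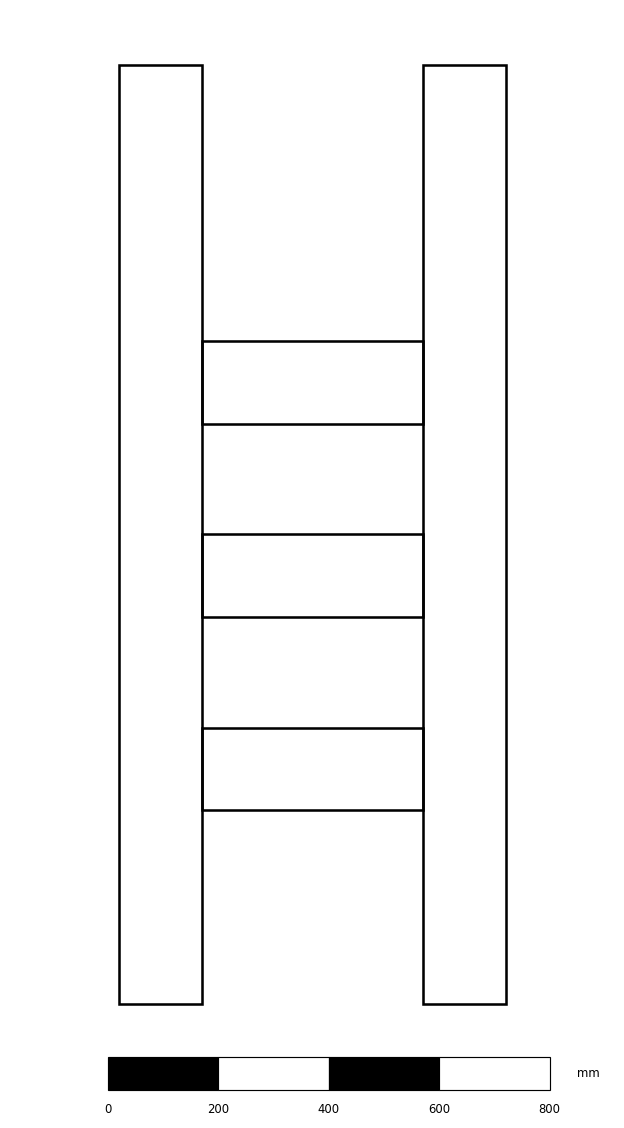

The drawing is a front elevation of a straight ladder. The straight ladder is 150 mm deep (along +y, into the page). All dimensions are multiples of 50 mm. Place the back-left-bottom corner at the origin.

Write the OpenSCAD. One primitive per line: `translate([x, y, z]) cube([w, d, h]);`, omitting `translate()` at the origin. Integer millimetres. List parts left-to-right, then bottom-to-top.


cube([150, 150, 1700]);
translate([150, 0, 350]) cube([400, 150, 150]);
translate([150, 0, 700]) cube([400, 150, 150]);
translate([150, 0, 1050]) cube([400, 150, 150]);
translate([550, 0, 0]) cube([150, 150, 1700]);
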